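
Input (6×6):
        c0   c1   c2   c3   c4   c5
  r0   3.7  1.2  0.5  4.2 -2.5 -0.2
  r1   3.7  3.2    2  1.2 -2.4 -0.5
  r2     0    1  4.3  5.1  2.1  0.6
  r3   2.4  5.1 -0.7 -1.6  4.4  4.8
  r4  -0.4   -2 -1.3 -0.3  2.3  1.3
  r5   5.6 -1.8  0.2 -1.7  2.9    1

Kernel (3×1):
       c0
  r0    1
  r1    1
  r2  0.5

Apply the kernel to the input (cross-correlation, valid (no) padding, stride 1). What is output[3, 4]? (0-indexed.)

8.15

The receptive field on the input at this output position is [4.4 / 2.3 / 2.9]. Elementwise product with the kernel and sum: 4.4·1 + 2.3·1 + 2.9·0.5.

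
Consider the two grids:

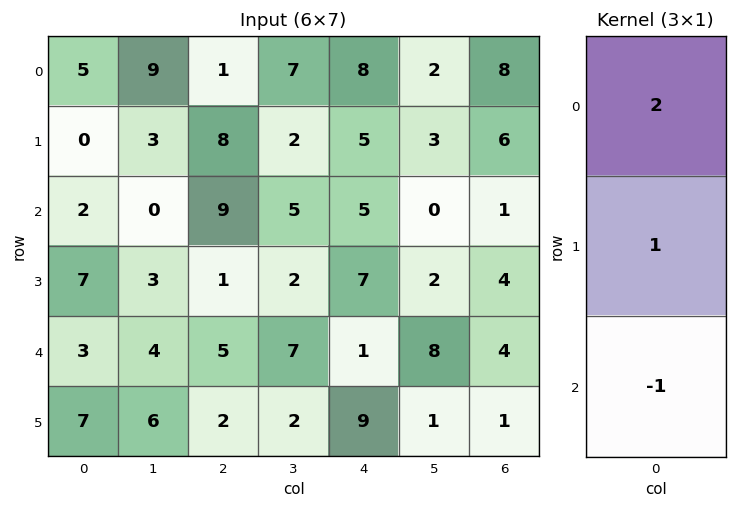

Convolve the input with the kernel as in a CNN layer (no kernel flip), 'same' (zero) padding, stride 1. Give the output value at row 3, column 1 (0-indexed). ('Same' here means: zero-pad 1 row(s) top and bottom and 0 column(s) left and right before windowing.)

The receptive field on the zero-padded input at this output position is [0 / 3 / 4]. Elementwise product with the kernel and sum: 0·2 + 3·1 + 4·-1.

-1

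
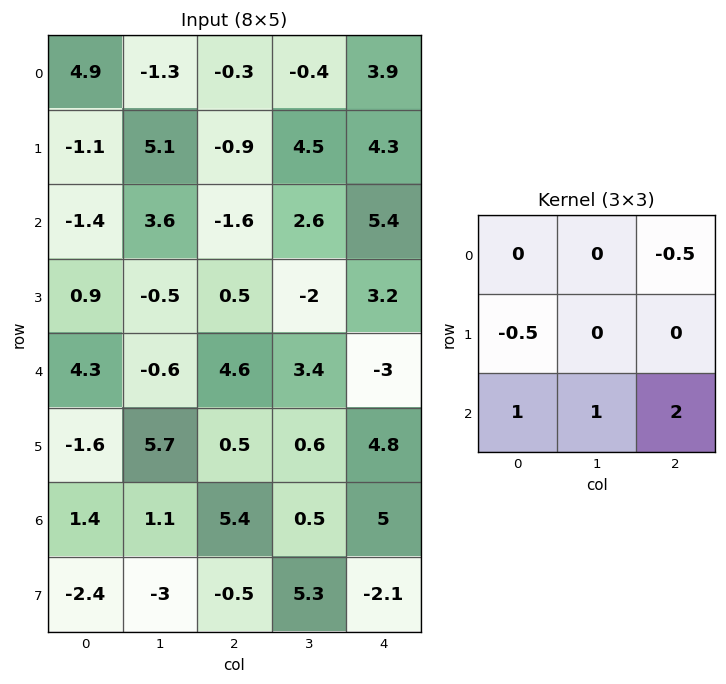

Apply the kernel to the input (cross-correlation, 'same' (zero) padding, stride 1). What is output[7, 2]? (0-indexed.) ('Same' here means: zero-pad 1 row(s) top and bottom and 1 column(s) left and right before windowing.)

The receptive field on the zero-padded input at this output position is [1.1 5.4 0.5 / -3 -0.5 5.3 / 0 0 0]. Elementwise product with the kernel and sum: 0.5·-0.5 + -3·-0.5 + 0·1 + 0·1 + 0·2.

1.25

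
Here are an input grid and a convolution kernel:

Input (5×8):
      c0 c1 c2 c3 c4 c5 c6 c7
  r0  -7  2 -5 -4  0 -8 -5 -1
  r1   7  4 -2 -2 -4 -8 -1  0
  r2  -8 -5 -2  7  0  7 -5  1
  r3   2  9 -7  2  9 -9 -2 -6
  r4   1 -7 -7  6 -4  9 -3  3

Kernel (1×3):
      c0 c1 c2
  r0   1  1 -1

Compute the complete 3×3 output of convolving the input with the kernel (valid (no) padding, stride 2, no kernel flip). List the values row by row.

Output[0,0]: The receptive field on the input at this output position is [-7 2 -5]. Elementwise product with the kernel and sum: -7·1 + 2·1 + -5·-1.

0 -9 -3
-11 5 12
1 3 8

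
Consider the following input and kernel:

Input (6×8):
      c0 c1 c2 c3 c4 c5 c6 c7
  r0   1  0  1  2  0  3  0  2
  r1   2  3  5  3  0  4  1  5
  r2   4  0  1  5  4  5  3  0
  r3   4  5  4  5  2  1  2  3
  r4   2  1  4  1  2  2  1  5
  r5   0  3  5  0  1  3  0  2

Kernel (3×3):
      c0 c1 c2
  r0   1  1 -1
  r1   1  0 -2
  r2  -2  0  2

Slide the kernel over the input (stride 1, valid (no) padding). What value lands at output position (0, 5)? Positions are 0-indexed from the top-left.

-15

The receptive field on the input at this output position is [3 0 2 / 4 1 5 / 5 3 0]. Elementwise product with the kernel and sum: 3·1 + 0·1 + 2·-1 + 4·1 + 5·-2 + 5·-2 + 0·2.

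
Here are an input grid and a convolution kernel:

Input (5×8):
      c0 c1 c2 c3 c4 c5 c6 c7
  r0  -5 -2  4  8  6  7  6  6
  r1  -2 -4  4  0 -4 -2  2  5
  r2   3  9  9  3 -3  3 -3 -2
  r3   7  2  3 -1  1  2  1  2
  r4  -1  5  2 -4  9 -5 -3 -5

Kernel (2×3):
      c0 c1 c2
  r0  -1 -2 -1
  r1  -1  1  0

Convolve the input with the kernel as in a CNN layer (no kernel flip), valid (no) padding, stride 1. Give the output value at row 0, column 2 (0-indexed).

-30

The receptive field on the input at this output position is [4 8 6 / 4 0 -4]. Elementwise product with the kernel and sum: 4·-1 + 8·-2 + 6·-1 + 4·-1 + 0·1.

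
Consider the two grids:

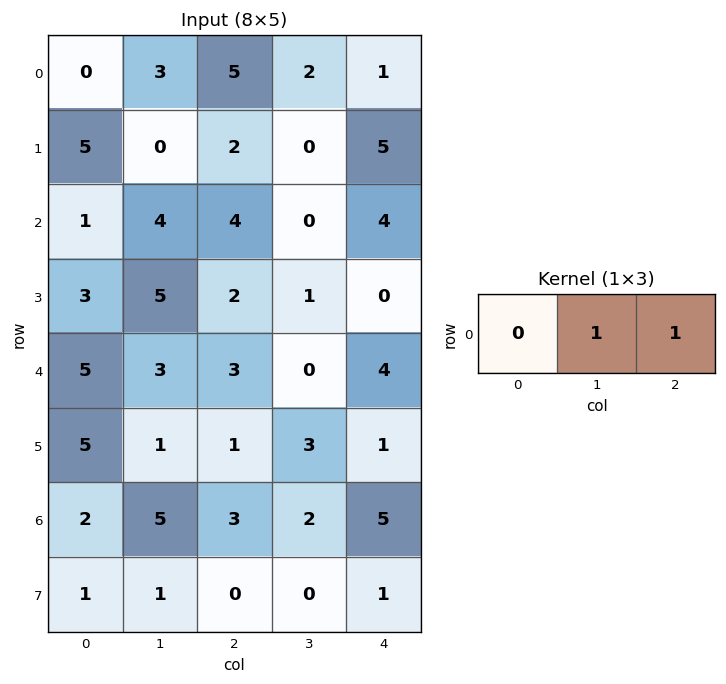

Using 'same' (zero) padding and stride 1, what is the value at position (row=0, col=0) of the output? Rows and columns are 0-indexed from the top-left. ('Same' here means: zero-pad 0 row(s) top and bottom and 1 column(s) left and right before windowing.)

The receptive field on the zero-padded input at this output position is [0 0 3]. Elementwise product with the kernel and sum: 0·1 + 3·1.

3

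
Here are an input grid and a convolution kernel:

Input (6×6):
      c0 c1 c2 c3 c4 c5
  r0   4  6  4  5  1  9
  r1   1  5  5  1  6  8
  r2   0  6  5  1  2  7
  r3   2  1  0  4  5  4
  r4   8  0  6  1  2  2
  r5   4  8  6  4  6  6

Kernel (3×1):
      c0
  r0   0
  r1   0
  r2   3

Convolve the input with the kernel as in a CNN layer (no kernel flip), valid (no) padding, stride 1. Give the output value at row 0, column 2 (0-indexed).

The receptive field on the input at this output position is [4 / 5 / 5]. Elementwise product with the kernel and sum: 5·3.

15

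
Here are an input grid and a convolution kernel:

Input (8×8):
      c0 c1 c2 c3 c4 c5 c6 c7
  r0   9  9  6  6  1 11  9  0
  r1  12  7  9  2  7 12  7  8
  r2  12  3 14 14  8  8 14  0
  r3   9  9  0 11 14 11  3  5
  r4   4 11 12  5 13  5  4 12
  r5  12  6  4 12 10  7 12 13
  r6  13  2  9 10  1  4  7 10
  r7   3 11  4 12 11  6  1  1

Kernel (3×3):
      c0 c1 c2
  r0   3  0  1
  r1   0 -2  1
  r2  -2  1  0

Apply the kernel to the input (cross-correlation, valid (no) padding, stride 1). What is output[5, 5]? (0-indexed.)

The receptive field on the input at this output position is [7 12 13 / 4 7 10 / 6 1 1]. Elementwise product with the kernel and sum: 7·3 + 13·1 + 7·-2 + 10·1 + 6·-2 + 1·1.

19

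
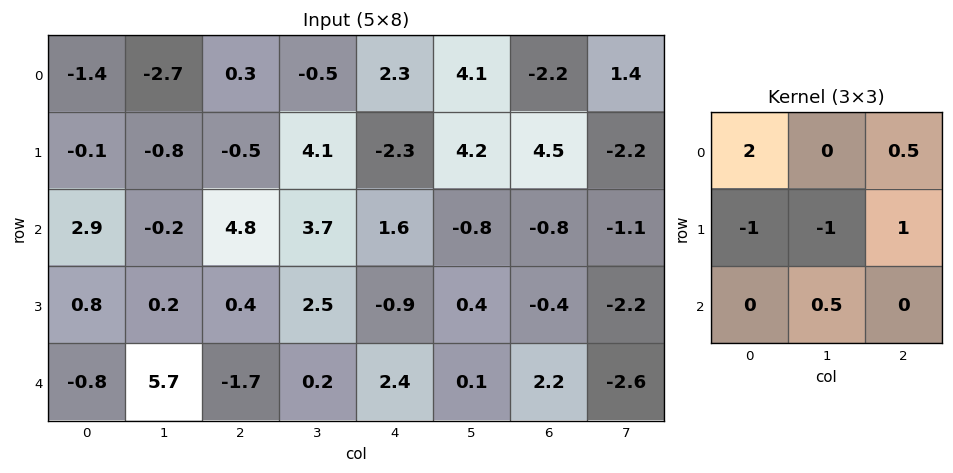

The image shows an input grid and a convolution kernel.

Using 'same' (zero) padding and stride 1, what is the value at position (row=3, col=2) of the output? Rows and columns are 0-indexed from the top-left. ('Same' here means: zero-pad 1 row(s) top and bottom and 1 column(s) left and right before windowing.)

2.5

The receptive field on the zero-padded input at this output position is [-0.2 4.8 3.7 / 0.2 0.4 2.5 / 5.7 -1.7 0.2]. Elementwise product with the kernel and sum: -0.2·2 + 3.7·0.5 + 0.2·-1 + 0.4·-1 + 2.5·1 + -1.7·0.5.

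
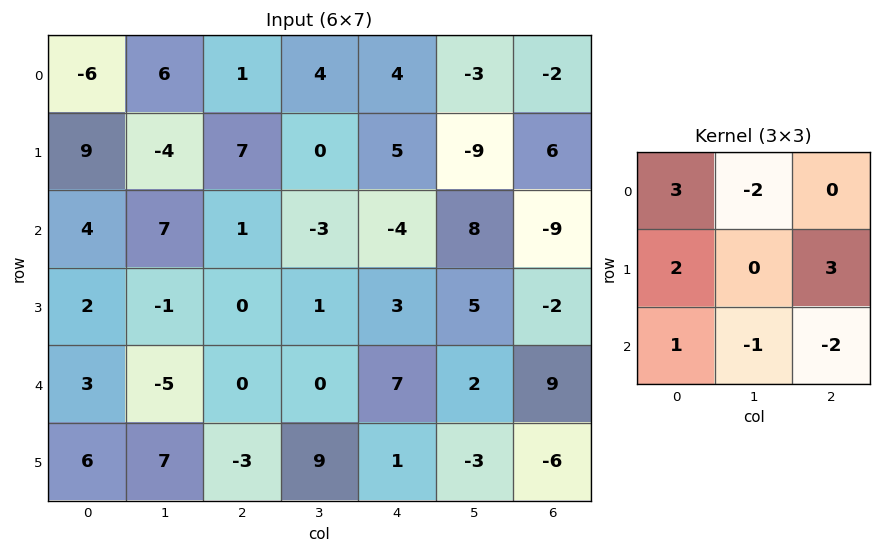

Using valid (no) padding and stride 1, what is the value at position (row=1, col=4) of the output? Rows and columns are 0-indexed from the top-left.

0

The receptive field on the input at this output position is [5 -9 6 / -4 8 -9 / 3 5 -2]. Elementwise product with the kernel and sum: 5·3 + -9·-2 + -4·2 + -9·3 + 3·1 + 5·-1 + -2·-2.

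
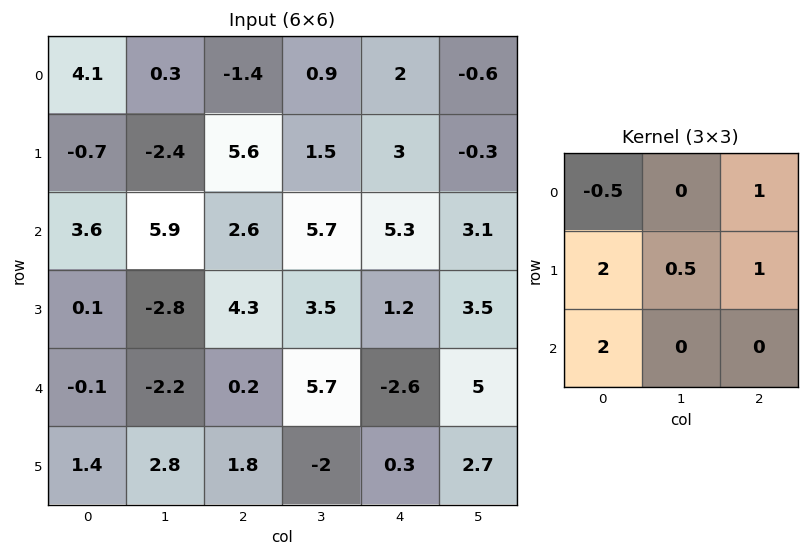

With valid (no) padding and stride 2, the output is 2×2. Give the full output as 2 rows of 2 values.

6.75 22.85
3.7 15.95

Output[0,0]: The receptive field on the input at this output position is [4.1 0.3 -1.4 / -0.7 -2.4 5.6 / 3.6 5.9 2.6]. Elementwise product with the kernel and sum: 4.1·-0.5 + -1.4·1 + -0.7·2 + -2.4·0.5 + 5.6·1 + 3.6·2.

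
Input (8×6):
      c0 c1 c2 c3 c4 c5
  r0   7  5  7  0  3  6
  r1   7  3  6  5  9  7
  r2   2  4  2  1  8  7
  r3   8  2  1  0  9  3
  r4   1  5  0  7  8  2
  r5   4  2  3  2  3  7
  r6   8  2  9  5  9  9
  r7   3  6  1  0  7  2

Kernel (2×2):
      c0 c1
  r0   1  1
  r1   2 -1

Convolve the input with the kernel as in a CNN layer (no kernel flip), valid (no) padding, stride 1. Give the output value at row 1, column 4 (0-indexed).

The receptive field on the input at this output position is [9 7 / 8 7]. Elementwise product with the kernel and sum: 9·1 + 7·1 + 8·2 + 7·-1.

25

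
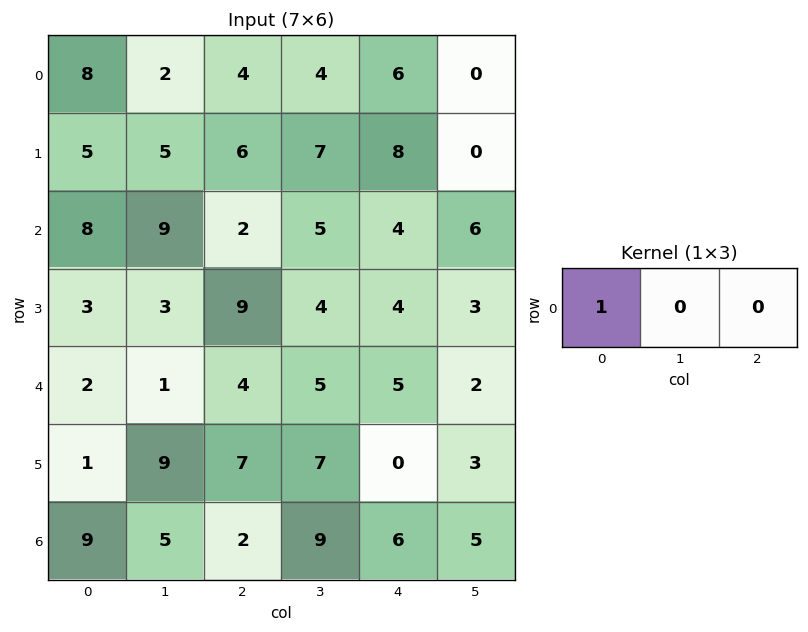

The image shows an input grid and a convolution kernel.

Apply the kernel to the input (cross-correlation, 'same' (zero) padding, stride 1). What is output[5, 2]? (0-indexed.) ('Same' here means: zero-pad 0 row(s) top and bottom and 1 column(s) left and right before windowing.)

9

The receptive field on the zero-padded input at this output position is [9 7 7]. Elementwise product with the kernel and sum: 9·1.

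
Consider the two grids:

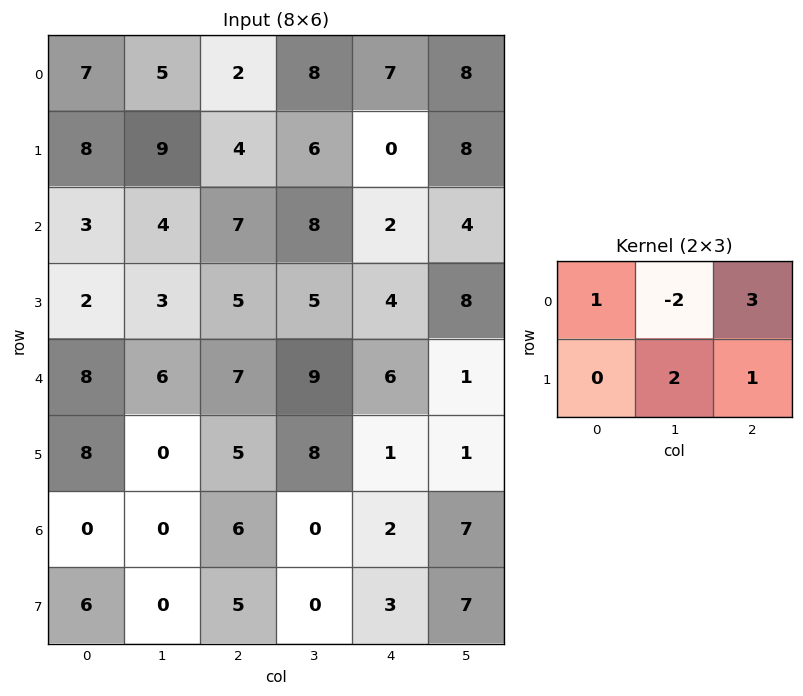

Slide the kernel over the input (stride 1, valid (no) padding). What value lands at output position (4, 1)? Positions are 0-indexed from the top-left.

The receptive field on the input at this output position is [6 7 9 / 0 5 8]. Elementwise product with the kernel and sum: 6·1 + 7·-2 + 9·3 + 5·2 + 8·1.

37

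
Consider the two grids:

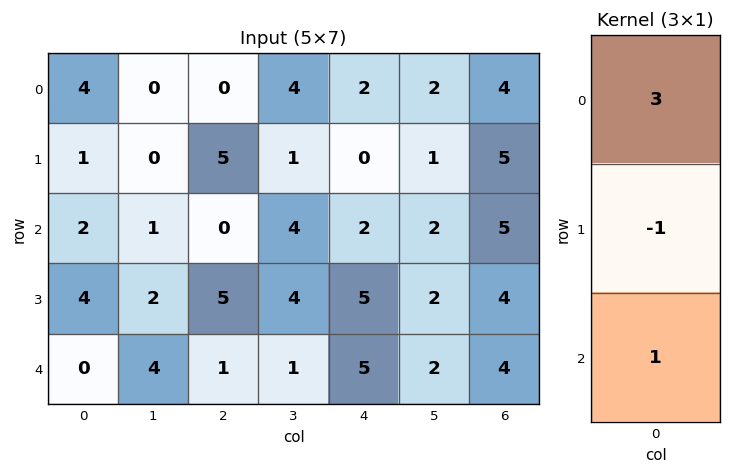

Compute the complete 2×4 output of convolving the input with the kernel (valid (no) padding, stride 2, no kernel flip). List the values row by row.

Output[0,0]: The receptive field on the input at this output position is [4 / 1 / 2]. Elementwise product with the kernel and sum: 4·3 + 1·-1 + 2·1.
Output[0,1]: The receptive field on the input at this output position is [0 / 5 / 0]. Elementwise product with the kernel and sum: 0·3 + 5·-1 + 0·1.

13 -5 8 12
2 -4 6 15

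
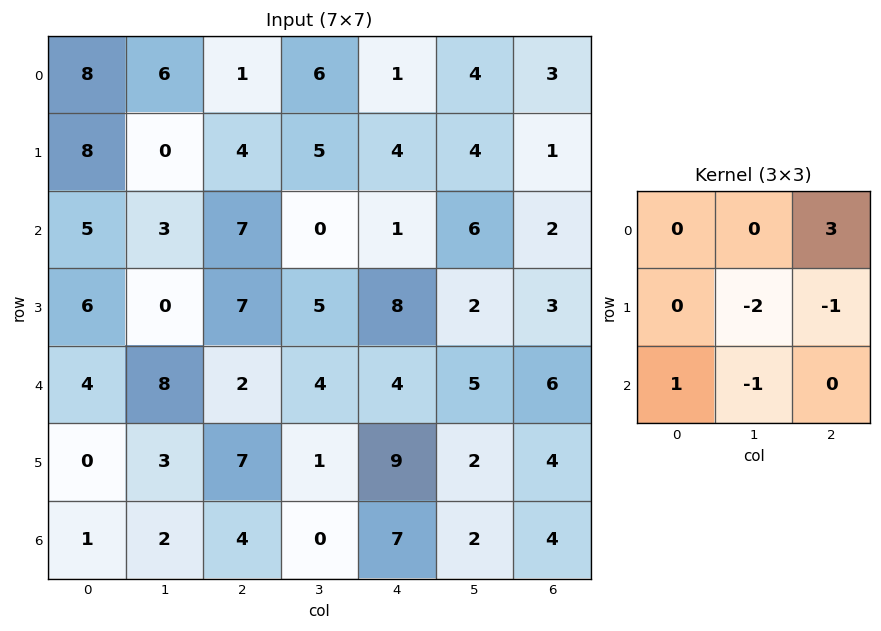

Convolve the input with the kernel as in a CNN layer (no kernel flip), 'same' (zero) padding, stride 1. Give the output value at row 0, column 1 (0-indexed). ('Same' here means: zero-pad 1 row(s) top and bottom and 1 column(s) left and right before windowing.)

-5

The receptive field on the zero-padded input at this output position is [0 0 0 / 8 6 1 / 8 0 4]. Elementwise product with the kernel and sum: 0·3 + 6·-2 + 1·-1 + 8·1 + 0·-1.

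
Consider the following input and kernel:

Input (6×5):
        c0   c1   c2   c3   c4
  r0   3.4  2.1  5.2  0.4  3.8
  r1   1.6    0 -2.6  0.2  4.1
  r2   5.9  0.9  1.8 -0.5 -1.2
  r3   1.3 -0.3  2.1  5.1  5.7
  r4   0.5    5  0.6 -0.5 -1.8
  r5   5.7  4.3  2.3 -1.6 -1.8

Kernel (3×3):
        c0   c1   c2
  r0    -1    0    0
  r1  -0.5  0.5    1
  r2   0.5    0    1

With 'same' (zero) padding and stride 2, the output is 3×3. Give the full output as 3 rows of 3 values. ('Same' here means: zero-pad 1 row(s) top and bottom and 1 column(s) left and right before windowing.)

3.8 2.15 1.8
3.55 4.9 2
9.55 -1.85 -6.55

Output[0,0]: The receptive field on the zero-padded input at this output position is [0 0 0 / 0 3.4 2.1 / 0 1.6 0]. Elementwise product with the kernel and sum: 0·-1 + 0·-0.5 + 3.4·0.5 + 2.1·1 + 0·0.5 + 0·1.
Output[0,1]: The receptive field on the zero-padded input at this output position is [0 0 0 / 2.1 5.2 0.4 / 0 -2.6 0.2]. Elementwise product with the kernel and sum: 0·-1 + 2.1·-0.5 + 5.2·0.5 + 0.4·1 + 0·0.5 + 0.2·1.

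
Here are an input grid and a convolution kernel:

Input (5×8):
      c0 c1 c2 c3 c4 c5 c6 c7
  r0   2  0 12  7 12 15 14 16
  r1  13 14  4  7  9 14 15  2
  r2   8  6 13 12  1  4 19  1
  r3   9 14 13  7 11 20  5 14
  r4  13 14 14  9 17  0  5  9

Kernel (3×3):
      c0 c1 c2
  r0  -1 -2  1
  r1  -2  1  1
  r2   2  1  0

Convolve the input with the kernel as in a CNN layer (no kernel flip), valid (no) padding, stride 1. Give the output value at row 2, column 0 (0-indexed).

The receptive field on the input at this output position is [8 6 13 / 9 14 13 / 13 14 14]. Elementwise product with the kernel and sum: 8·-1 + 6·-2 + 13·1 + 9·-2 + 14·1 + 13·1 + 13·2 + 14·1.

42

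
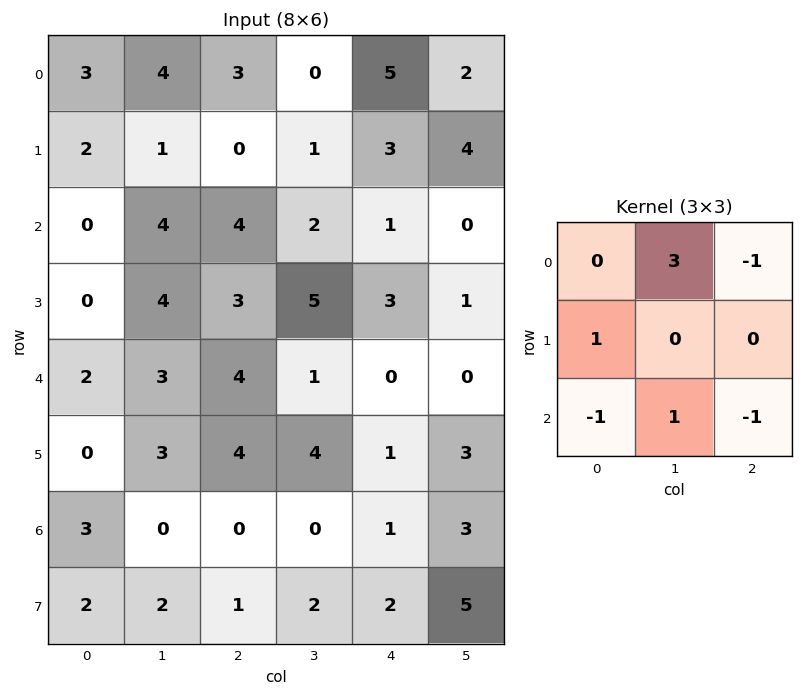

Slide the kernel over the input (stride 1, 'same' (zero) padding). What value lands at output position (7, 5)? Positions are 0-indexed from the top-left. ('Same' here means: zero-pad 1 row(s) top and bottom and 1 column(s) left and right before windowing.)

11

The receptive field on the zero-padded input at this output position is [1 3 0 / 2 5 0 / 0 0 0]. Elementwise product with the kernel and sum: 3·3 + 0·-1 + 2·1 + 0·-1 + 0·1 + 0·-1.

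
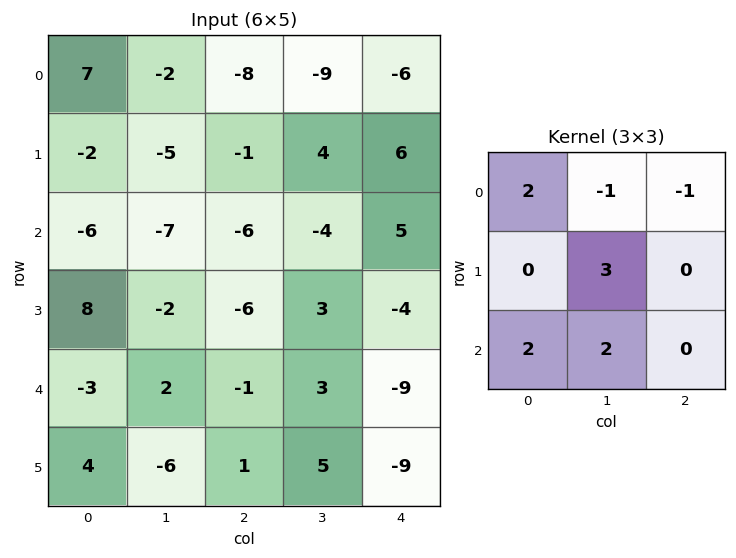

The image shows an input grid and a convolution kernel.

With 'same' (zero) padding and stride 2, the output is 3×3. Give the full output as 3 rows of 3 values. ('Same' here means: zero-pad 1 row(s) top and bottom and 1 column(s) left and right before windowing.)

Output[0,0]: The receptive field on the zero-padded input at this output position is [0 0 0 / 0 7 -2 / 0 -2 -5]. Elementwise product with the kernel and sum: 0·2 + 0·-1 + 0·-1 + 7·3 + 0·2 + -2·2.
Output[0,1]: The receptive field on the zero-padded input at this output position is [0 0 0 / -2 -8 -9 / -5 -1 4]. Elementwise product with the kernel and sum: 0·2 + 0·-1 + 0·-1 + -8·3 + -5·2 + -1·2.

17 -36 2
5 -47 15
-7 -14 -25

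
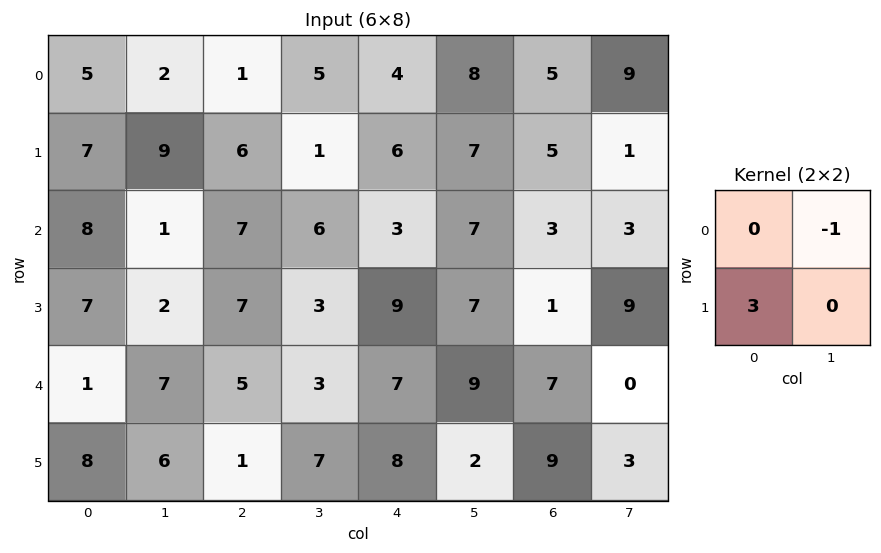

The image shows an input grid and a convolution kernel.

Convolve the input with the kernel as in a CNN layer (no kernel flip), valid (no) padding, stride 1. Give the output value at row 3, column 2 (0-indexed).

12

The receptive field on the input at this output position is [7 3 / 5 3]. Elementwise product with the kernel and sum: 3·-1 + 5·3.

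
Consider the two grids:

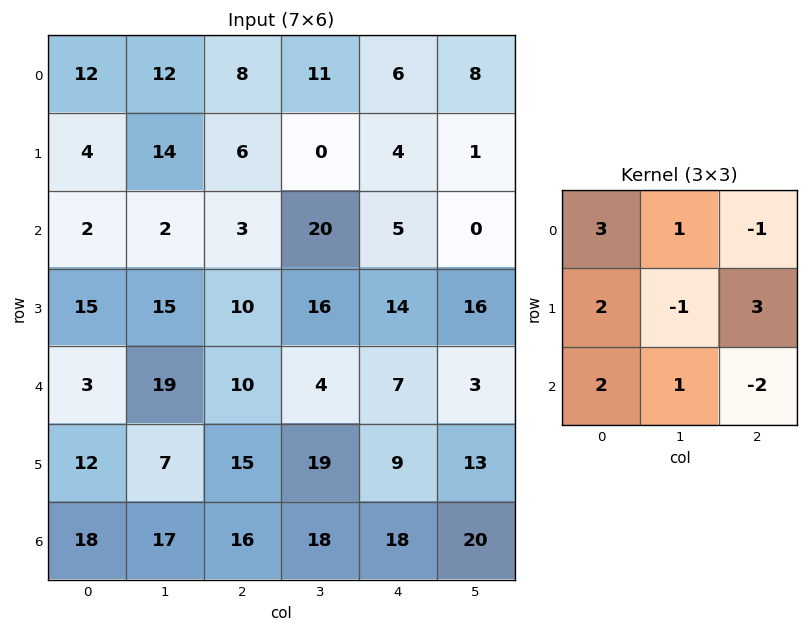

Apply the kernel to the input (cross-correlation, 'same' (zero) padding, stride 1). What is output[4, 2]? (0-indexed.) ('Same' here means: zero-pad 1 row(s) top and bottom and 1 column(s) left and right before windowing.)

70

The receptive field on the zero-padded input at this output position is [15 10 16 / 19 10 4 / 7 15 19]. Elementwise product with the kernel and sum: 15·3 + 10·1 + 16·-1 + 19·2 + 10·-1 + 4·3 + 7·2 + 15·1 + 19·-2.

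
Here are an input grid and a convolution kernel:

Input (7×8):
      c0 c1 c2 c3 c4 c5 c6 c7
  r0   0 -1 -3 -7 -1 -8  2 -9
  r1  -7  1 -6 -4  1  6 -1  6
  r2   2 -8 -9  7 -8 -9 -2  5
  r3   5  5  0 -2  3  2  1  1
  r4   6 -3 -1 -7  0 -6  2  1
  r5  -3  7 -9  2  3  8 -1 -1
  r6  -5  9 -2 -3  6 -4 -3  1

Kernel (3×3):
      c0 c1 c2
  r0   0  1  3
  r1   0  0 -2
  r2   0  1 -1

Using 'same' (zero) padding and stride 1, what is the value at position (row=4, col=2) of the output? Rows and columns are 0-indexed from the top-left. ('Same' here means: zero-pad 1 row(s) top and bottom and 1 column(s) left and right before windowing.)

-3

The receptive field on the zero-padded input at this output position is [5 0 -2 / -3 -1 -7 / 7 -9 2]. Elementwise product with the kernel and sum: 0·1 + -2·3 + -7·-2 + -9·1 + 2·-1.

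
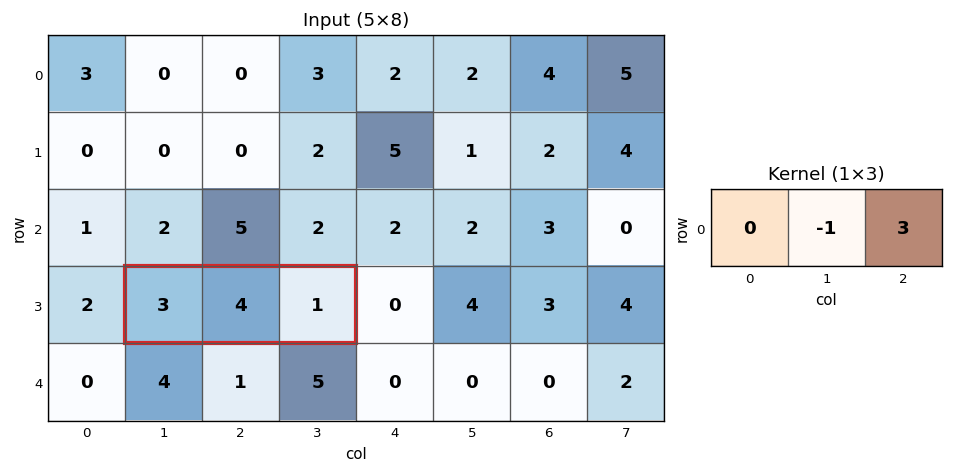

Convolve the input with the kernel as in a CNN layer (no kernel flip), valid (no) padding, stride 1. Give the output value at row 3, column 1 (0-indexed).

The receptive field on the input at this output position is [3 4 1]. Elementwise product with the kernel and sum: 4·-1 + 1·3.

-1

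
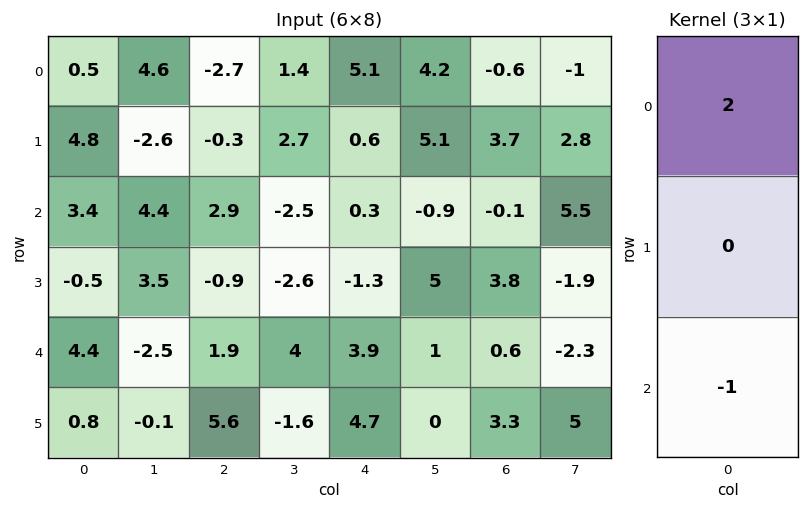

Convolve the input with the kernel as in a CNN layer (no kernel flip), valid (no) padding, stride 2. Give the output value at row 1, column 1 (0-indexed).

The receptive field on the input at this output position is [2.9 / -0.9 / 1.9]. Elementwise product with the kernel and sum: 2.9·2 + 1.9·-1.

3.9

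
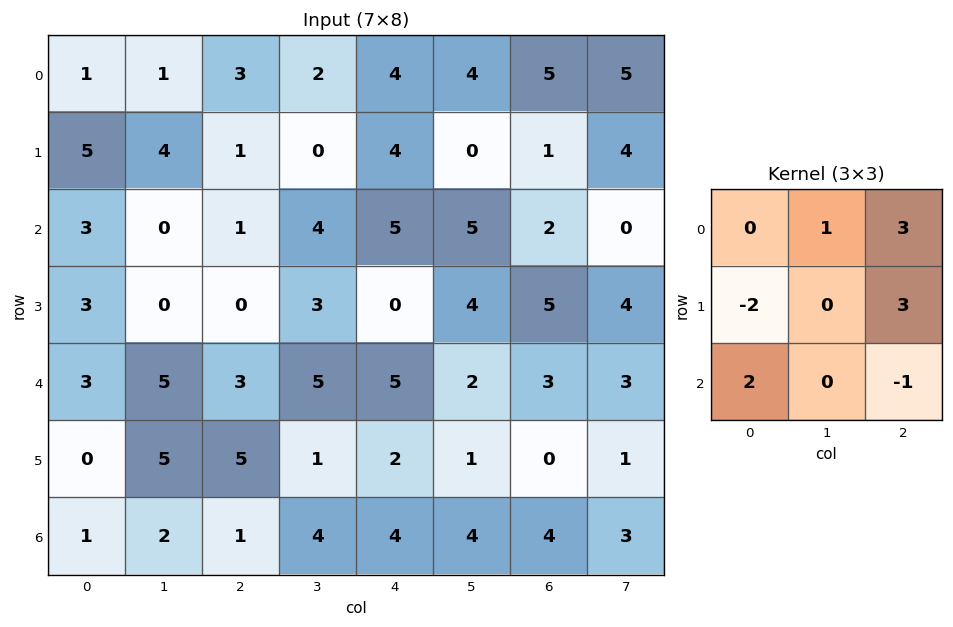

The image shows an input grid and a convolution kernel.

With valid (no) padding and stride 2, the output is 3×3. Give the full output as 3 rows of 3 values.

8 21 22
0 20 33
30 14 11

Output[0,0]: The receptive field on the input at this output position is [1 1 3 / 5 4 1 / 3 0 1]. Elementwise product with the kernel and sum: 1·1 + 3·3 + 5·-2 + 1·3 + 3·2 + 1·-1.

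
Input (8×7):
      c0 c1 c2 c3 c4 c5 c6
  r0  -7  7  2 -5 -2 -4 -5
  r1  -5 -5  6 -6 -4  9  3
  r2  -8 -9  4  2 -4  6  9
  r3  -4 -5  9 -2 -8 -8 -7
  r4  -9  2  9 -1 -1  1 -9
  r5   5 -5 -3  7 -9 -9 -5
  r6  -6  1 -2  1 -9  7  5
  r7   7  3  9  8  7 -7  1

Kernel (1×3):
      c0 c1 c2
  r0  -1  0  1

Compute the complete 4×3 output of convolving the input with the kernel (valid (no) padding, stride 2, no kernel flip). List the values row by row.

Output[0,0]: The receptive field on the input at this output position is [-7 7 2]. Elementwise product with the kernel and sum: -7·-1 + 2·1.
Output[0,1]: The receptive field on the input at this output position is [2 -5 -2]. Elementwise product with the kernel and sum: 2·-1 + -2·1.

9 -4 -3
12 -8 13
18 -10 -8
4 -7 14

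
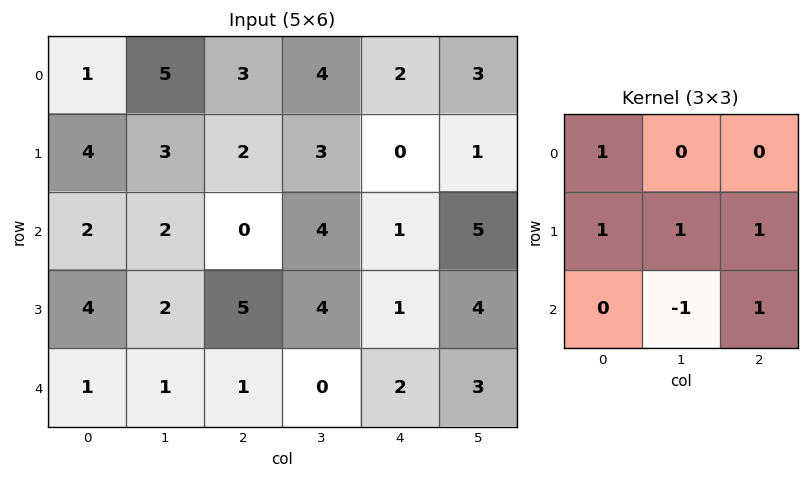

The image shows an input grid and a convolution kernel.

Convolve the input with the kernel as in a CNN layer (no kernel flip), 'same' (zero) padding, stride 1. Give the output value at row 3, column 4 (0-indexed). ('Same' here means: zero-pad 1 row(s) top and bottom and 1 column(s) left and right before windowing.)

The receptive field on the zero-padded input at this output position is [4 1 5 / 4 1 4 / 0 2 3]. Elementwise product with the kernel and sum: 4·1 + 4·1 + 1·1 + 4·1 + 2·-1 + 3·1.

14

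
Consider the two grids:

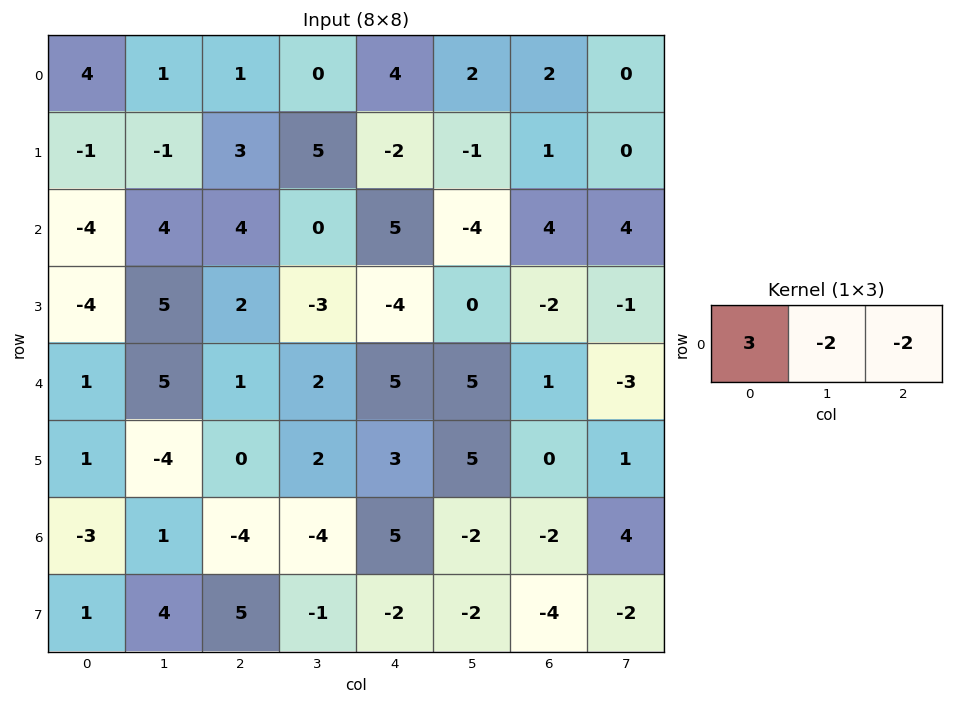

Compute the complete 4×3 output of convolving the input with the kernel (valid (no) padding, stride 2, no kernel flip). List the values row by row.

8 -5 4
-28 2 15
-9 -11 3
-3 -14 23

Output[0,0]: The receptive field on the input at this output position is [4 1 1]. Elementwise product with the kernel and sum: 4·3 + 1·-2 + 1·-2.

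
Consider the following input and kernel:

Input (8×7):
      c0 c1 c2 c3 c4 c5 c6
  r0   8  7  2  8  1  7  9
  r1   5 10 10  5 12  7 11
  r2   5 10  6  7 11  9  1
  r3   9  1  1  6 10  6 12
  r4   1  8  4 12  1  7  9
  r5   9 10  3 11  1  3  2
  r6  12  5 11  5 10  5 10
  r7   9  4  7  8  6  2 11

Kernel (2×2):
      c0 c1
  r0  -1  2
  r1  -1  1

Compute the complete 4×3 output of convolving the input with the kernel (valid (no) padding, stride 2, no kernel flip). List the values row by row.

Output[0,0]: The receptive field on the input at this output position is [8 7 / 5 10]. Elementwise product with the kernel and sum: 8·-1 + 7·2 + 5·-1 + 10·1.

11 9 8
7 13 3
16 28 15
-7 0 -4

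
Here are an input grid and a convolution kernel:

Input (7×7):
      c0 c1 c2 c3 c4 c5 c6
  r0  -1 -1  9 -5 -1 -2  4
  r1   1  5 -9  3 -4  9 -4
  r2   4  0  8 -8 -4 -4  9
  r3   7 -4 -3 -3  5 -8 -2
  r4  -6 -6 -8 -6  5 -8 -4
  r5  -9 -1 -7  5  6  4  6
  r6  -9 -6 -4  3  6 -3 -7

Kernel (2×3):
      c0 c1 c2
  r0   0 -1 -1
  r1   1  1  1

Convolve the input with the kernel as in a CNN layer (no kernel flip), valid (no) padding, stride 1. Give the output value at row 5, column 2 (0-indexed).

-6

The receptive field on the input at this output position is [-7 5 6 / -4 3 6]. Elementwise product with the kernel and sum: 5·-1 + 6·-1 + -4·1 + 3·1 + 6·1.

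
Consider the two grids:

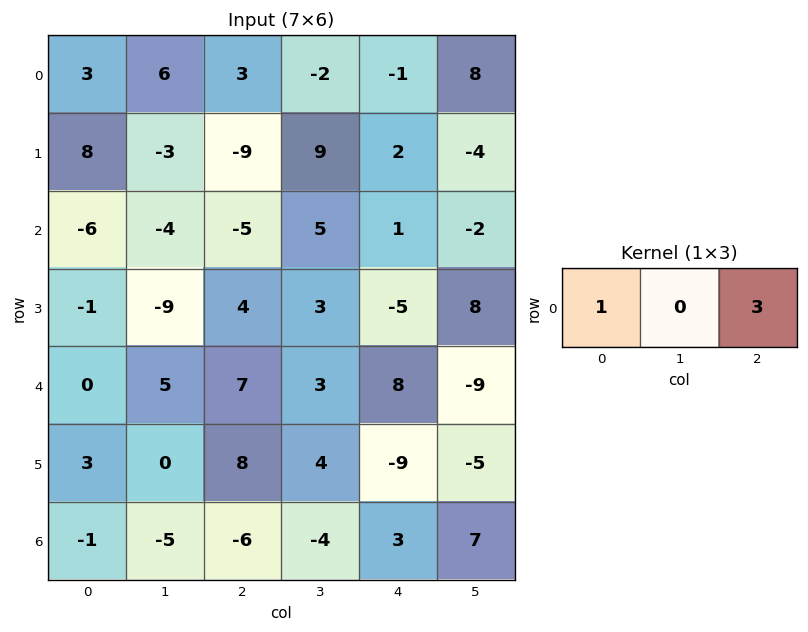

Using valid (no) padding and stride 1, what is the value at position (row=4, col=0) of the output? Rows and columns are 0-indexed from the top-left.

21

The receptive field on the input at this output position is [0 5 7]. Elementwise product with the kernel and sum: 0·1 + 7·3.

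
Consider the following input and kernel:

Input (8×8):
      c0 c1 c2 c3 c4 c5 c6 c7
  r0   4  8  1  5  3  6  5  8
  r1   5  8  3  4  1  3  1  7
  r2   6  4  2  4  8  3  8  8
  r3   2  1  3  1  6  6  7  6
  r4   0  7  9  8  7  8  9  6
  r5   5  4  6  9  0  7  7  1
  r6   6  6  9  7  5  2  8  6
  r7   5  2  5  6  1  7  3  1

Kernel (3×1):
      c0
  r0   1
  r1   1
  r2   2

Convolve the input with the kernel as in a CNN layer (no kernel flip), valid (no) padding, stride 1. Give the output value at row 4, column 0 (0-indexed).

The receptive field on the input at this output position is [0 / 5 / 6]. Elementwise product with the kernel and sum: 0·1 + 5·1 + 6·2.

17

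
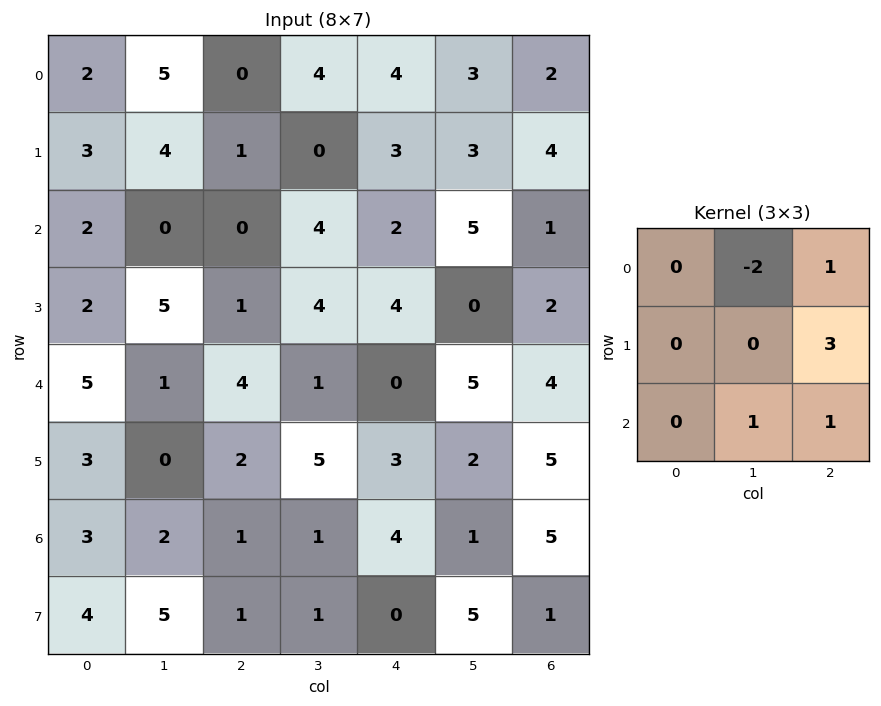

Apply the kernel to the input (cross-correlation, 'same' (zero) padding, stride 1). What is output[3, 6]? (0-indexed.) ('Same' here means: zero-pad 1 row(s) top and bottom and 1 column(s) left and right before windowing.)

The receptive field on the zero-padded input at this output position is [5 1 0 / 0 2 0 / 5 4 0]. Elementwise product with the kernel and sum: 1·-2 + 0·1 + 0·3 + 4·1 + 0·1.

2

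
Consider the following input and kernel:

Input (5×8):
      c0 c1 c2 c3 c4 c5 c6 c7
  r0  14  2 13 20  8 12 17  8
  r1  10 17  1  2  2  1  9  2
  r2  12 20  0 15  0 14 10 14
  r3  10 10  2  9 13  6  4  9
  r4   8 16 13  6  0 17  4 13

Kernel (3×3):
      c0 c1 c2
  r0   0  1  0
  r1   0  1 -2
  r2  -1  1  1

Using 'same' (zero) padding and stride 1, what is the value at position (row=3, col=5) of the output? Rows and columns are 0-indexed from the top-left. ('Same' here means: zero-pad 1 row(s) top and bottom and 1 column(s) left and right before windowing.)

33

The receptive field on the zero-padded input at this output position is [0 14 10 / 13 6 4 / 0 17 4]. Elementwise product with the kernel and sum: 14·1 + 6·1 + 4·-2 + 0·-1 + 17·1 + 4·1.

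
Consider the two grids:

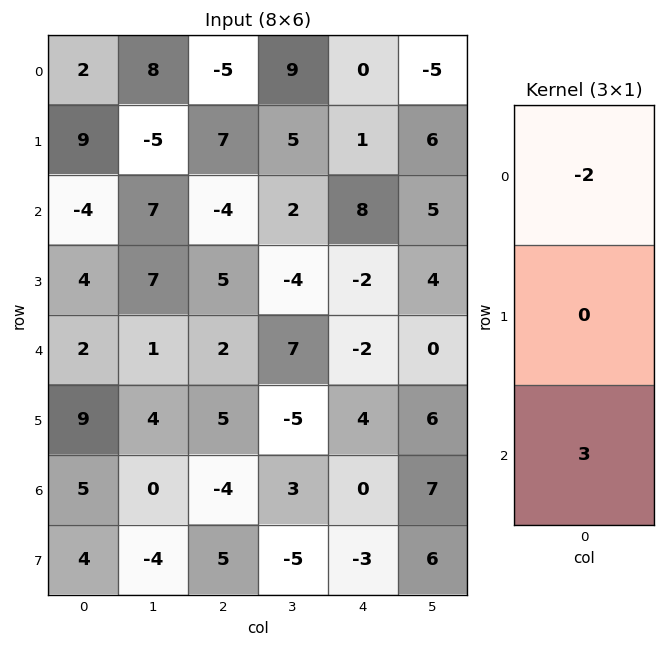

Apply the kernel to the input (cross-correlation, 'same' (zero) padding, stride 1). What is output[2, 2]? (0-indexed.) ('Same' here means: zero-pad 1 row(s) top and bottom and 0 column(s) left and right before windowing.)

1

The receptive field on the zero-padded input at this output position is [7 / -4 / 5]. Elementwise product with the kernel and sum: 7·-2 + 5·3.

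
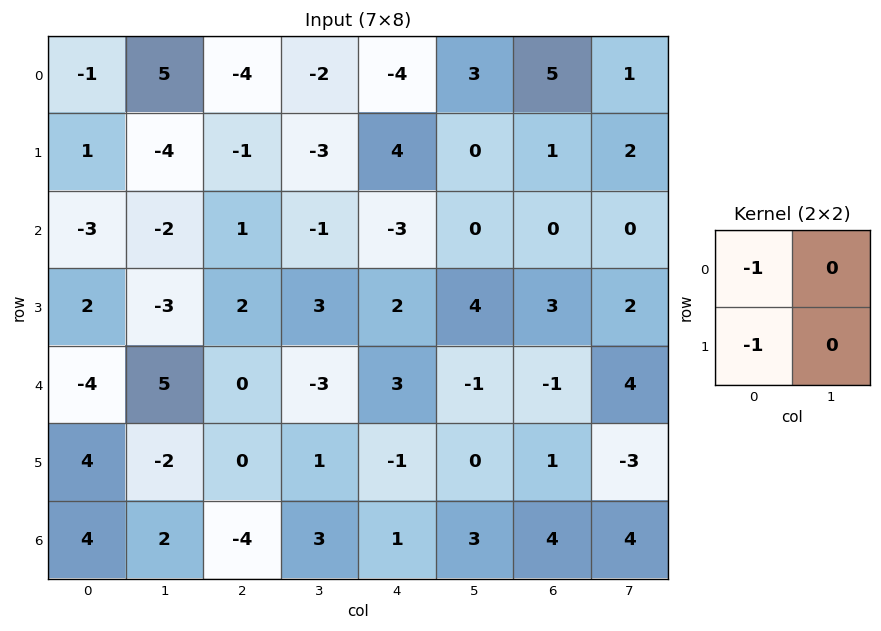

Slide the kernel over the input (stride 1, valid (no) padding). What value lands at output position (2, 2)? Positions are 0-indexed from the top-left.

-3

The receptive field on the input at this output position is [1 -1 / 2 3]. Elementwise product with the kernel and sum: 1·-1 + 2·-1.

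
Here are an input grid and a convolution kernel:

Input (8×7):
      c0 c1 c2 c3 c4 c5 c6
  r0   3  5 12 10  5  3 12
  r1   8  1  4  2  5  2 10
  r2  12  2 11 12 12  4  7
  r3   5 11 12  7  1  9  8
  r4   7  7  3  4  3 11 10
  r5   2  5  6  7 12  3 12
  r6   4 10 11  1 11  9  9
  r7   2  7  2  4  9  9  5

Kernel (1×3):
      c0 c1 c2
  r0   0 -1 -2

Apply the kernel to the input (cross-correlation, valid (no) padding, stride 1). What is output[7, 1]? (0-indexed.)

-10

The receptive field on the input at this output position is [7 2 4]. Elementwise product with the kernel and sum: 2·-1 + 4·-2.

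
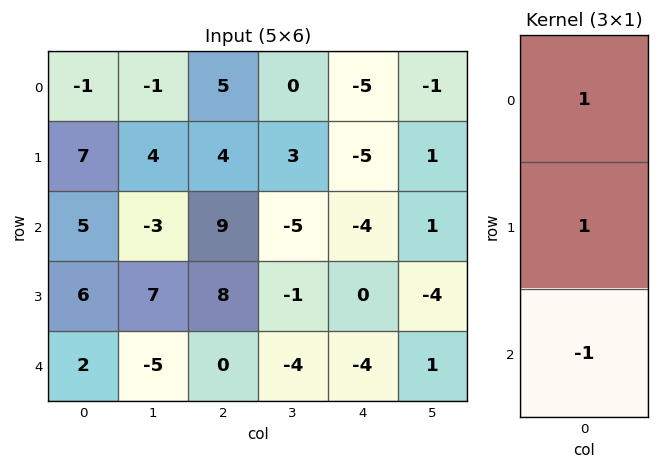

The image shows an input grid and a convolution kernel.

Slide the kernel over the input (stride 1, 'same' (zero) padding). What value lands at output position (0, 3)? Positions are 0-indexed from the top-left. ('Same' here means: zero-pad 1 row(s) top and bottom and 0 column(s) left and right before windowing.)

The receptive field on the zero-padded input at this output position is [0 / 0 / 3]. Elementwise product with the kernel and sum: 0·1 + 0·1 + 3·-1.

-3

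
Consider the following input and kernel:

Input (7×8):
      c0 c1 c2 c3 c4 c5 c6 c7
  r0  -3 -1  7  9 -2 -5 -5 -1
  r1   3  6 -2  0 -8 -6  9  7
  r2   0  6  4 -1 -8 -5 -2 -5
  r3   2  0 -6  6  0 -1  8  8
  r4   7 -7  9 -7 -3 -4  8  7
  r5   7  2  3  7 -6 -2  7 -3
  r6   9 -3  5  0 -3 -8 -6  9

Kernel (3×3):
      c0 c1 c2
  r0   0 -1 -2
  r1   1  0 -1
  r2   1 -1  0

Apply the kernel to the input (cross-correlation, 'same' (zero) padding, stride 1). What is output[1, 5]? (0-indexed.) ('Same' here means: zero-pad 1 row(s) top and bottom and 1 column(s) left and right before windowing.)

-5

The receptive field on the zero-padded input at this output position is [-2 -5 -5 / -8 -6 9 / -8 -5 -2]. Elementwise product with the kernel and sum: -5·-1 + -5·-2 + -8·1 + 9·-1 + -8·1 + -5·-1.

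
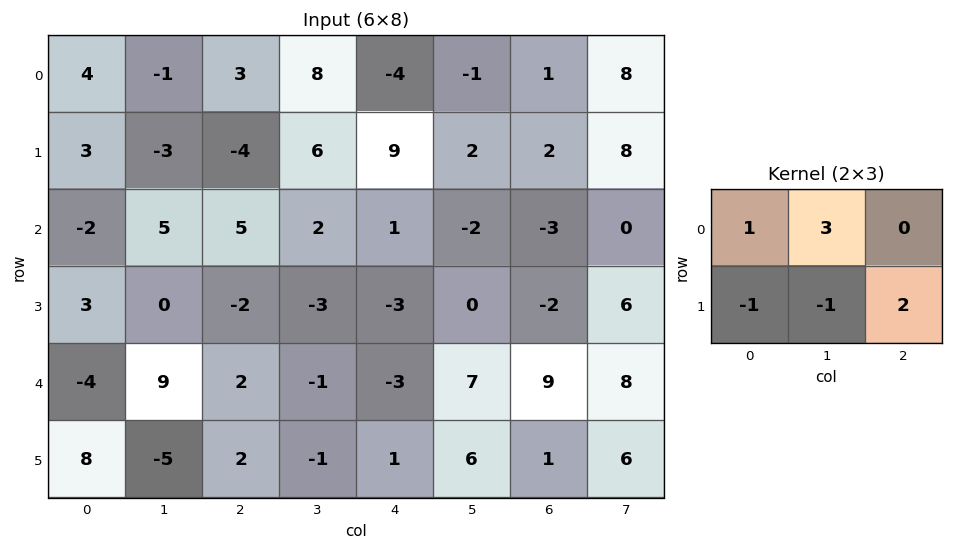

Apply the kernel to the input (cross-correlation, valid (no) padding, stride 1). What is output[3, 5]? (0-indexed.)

-6

The receptive field on the input at this output position is [0 -2 6 / 7 9 8]. Elementwise product with the kernel and sum: 0·1 + -2·3 + 7·-1 + 9·-1 + 8·2.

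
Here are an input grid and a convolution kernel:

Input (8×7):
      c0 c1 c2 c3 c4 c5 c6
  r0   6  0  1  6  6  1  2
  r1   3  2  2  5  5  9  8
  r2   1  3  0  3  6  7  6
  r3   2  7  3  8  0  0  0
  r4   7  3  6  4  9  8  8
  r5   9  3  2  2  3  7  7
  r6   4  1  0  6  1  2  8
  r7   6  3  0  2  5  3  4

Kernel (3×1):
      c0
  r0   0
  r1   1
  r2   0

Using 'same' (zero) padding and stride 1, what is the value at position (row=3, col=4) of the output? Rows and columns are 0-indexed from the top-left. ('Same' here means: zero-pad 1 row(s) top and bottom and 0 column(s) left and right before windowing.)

The receptive field on the zero-padded input at this output position is [6 / 0 / 9]. Elementwise product with the kernel and sum: 0·1.

0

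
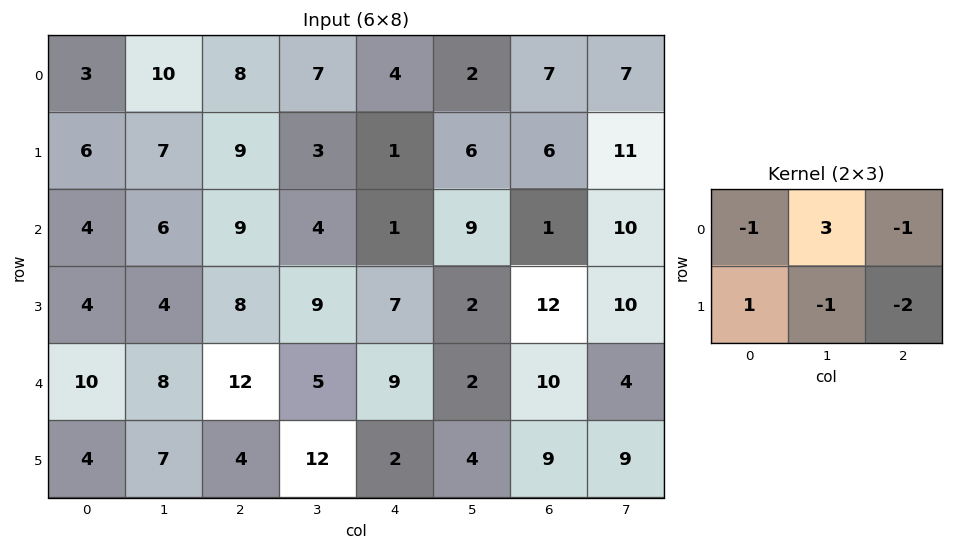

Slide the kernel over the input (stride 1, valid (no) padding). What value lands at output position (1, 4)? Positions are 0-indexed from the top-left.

1

The receptive field on the input at this output position is [1 6 6 / 1 9 1]. Elementwise product with the kernel and sum: 1·-1 + 6·3 + 6·-1 + 1·1 + 9·-1 + 1·-2.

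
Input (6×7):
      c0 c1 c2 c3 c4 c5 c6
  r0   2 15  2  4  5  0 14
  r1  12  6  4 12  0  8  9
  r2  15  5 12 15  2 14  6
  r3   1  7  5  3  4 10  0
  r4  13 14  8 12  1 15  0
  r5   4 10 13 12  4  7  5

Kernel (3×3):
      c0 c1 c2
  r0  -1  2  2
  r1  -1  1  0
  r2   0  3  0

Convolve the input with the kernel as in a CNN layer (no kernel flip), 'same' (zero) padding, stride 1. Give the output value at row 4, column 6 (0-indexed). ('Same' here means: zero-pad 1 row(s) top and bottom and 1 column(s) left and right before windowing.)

-10

The receptive field on the zero-padded input at this output position is [10 0 0 / 15 0 0 / 7 5 0]. Elementwise product with the kernel and sum: 10·-1 + 0·2 + 0·2 + 15·-1 + 0·1 + 5·3.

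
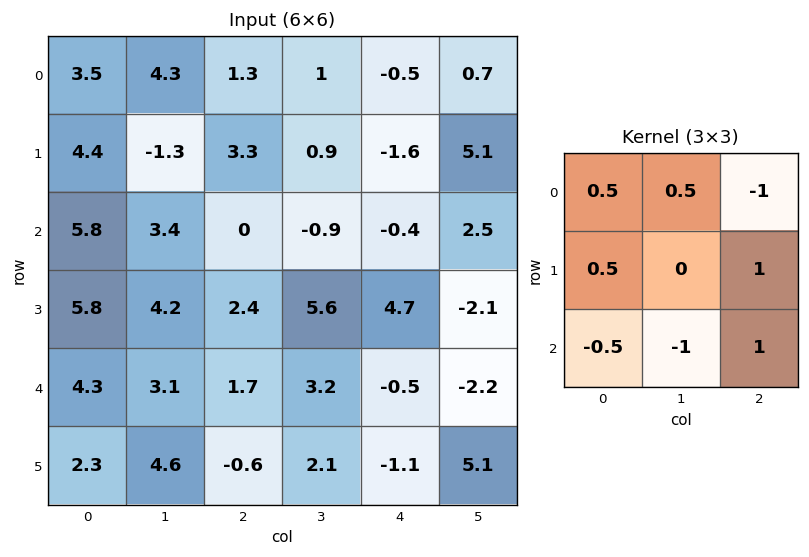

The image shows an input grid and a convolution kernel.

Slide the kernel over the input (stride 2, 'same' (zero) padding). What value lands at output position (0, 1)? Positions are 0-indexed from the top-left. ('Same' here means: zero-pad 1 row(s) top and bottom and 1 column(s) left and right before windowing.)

1.4

The receptive field on the zero-padded input at this output position is [0 0 0 / 4.3 1.3 1 / -1.3 3.3 0.9]. Elementwise product with the kernel and sum: 0·0.5 + 0·0.5 + 0·-1 + 4.3·0.5 + 1·1 + -1.3·-0.5 + 3.3·-1 + 0.9·1.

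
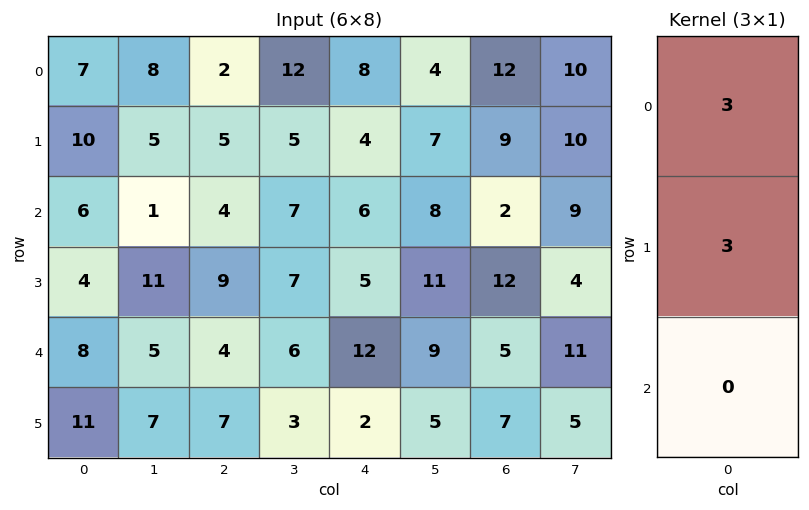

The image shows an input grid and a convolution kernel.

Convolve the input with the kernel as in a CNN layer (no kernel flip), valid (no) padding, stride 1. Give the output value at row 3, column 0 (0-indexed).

36

The receptive field on the input at this output position is [4 / 8 / 11]. Elementwise product with the kernel and sum: 4·3 + 8·3.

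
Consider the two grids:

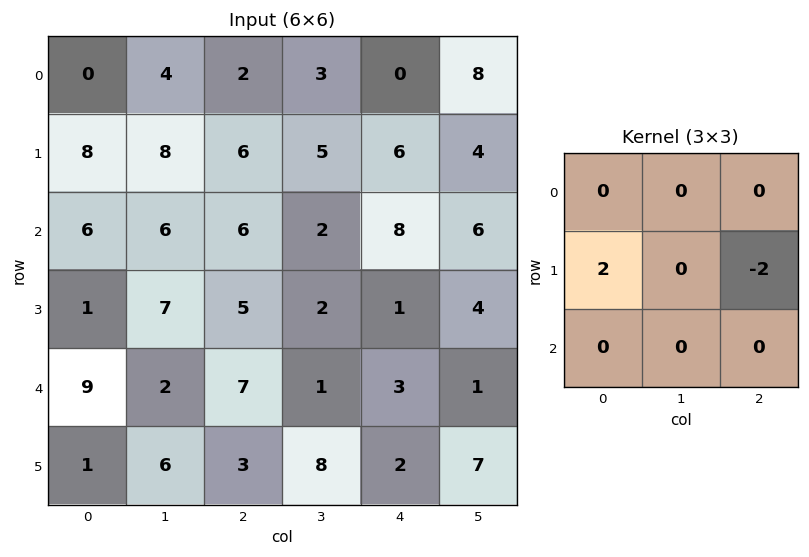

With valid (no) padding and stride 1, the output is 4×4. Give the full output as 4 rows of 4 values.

Output[0,0]: The receptive field on the input at this output position is [0 4 2 / 8 8 6 / 6 6 6]. Elementwise product with the kernel and sum: 8·2 + 6·-2.

4 6 0 2
0 8 -4 -8
-8 10 8 -4
4 2 8 0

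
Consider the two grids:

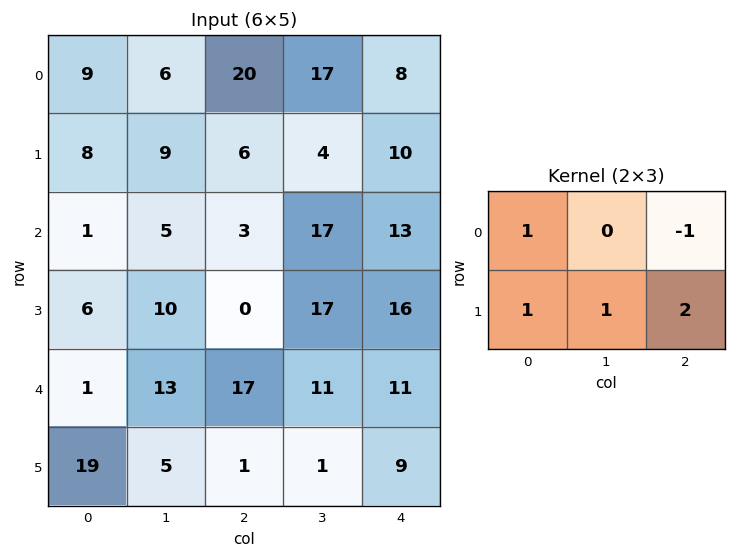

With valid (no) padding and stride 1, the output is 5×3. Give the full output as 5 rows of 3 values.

18 12 42
14 47 42
14 32 39
54 45 34
10 10 26

Output[0,0]: The receptive field on the input at this output position is [9 6 20 / 8 9 6]. Elementwise product with the kernel and sum: 9·1 + 20·-1 + 8·1 + 9·1 + 6·2.
Output[0,1]: The receptive field on the input at this output position is [6 20 17 / 9 6 4]. Elementwise product with the kernel and sum: 6·1 + 17·-1 + 9·1 + 6·1 + 4·2.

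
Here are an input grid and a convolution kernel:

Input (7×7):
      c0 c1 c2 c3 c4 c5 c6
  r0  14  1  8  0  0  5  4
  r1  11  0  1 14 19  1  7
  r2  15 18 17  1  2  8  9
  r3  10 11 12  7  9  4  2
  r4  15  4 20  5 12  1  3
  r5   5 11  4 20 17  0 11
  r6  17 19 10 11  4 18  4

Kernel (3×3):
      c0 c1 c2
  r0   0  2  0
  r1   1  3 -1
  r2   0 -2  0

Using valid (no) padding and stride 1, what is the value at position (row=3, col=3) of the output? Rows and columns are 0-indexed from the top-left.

The receptive field on the input at this output position is [7 9 4 / 5 12 1 / 20 17 0]. Elementwise product with the kernel and sum: 9·2 + 5·1 + 12·3 + 1·-1 + 17·-2.

24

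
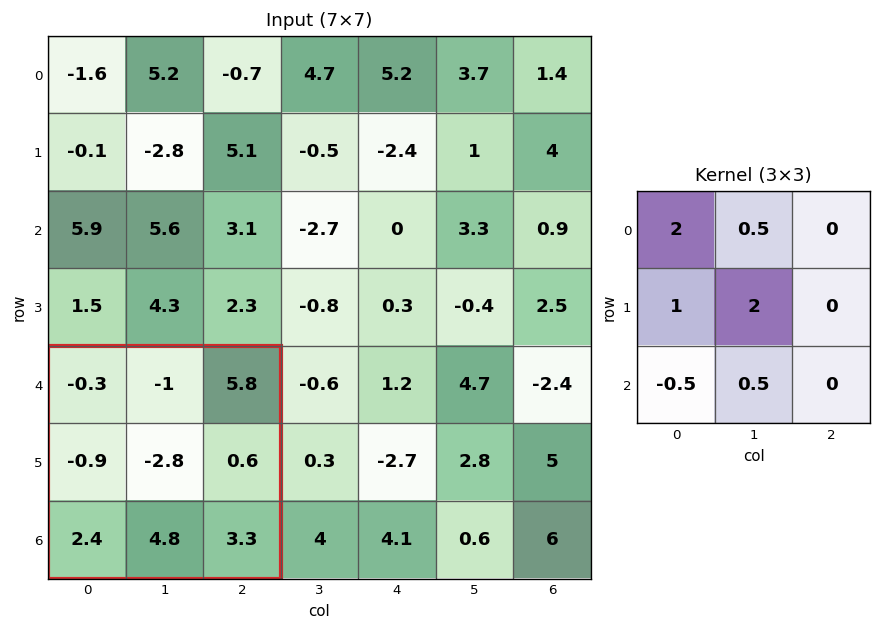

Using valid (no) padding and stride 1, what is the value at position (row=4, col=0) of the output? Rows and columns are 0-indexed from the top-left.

The receptive field on the input at this output position is [-0.3 -1 5.8 / -0.9 -2.8 0.6 / 2.4 4.8 3.3]. Elementwise product with the kernel and sum: -0.3·2 + -1·0.5 + -0.9·1 + -2.8·2 + 2.4·-0.5 + 4.8·0.5.

-6.4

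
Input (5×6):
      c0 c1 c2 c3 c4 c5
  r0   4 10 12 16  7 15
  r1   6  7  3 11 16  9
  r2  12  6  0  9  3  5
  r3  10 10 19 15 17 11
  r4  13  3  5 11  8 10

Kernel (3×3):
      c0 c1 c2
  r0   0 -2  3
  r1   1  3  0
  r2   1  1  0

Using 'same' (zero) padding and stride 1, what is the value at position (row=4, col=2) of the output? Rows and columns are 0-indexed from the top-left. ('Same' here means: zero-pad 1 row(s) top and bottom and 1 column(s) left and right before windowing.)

The receptive field on the zero-padded input at this output position is [10 19 15 / 3 5 11 / 0 0 0]. Elementwise product with the kernel and sum: 19·-2 + 15·3 + 3·1 + 5·3 + 0·1 + 0·1.

25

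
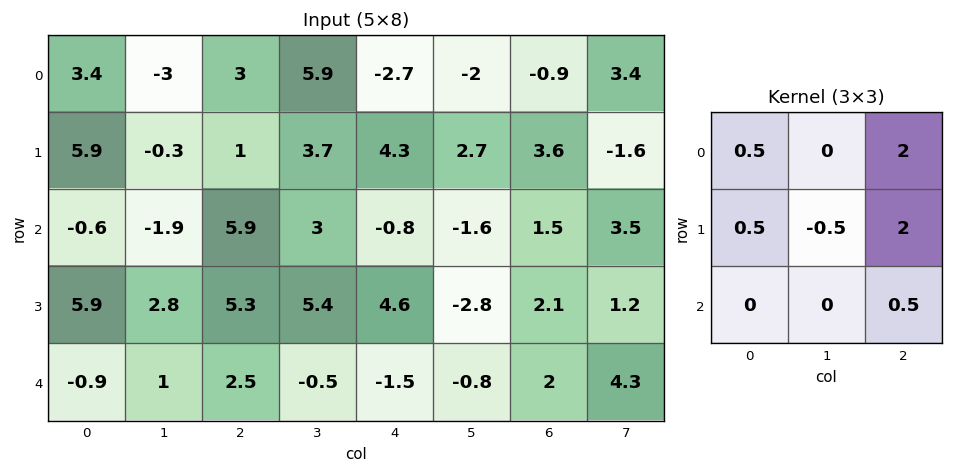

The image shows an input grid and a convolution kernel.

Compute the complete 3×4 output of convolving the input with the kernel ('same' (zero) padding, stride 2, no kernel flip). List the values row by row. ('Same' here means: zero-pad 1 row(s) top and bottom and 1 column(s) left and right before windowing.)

Output[0,0]: The receptive field on the zero-padded input at this output position is [0 0 0 / 0 3.4 -3 / 0 5.9 -0.3]. Elementwise product with the kernel and sum: 0·0.5 + 0·2 + 0·0.5 + 3.4·-0.5 + -3·2 + -0.3·0.5.

-7.85 10.65 1.65 5.45
-2.7 12.05 4.55 4.2
8.05 10.45 -4 8.2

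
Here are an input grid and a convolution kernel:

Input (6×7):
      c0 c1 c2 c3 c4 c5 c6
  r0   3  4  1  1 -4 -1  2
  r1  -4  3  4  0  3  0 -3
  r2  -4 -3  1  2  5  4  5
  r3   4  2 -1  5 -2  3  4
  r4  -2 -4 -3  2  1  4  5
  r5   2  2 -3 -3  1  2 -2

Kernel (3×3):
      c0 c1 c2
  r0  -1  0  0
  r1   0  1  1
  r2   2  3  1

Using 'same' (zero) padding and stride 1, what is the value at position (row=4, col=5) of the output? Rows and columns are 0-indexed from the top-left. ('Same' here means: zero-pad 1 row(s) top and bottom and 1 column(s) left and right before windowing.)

The receptive field on the zero-padded input at this output position is [-2 3 4 / 1 4 5 / 1 2 -2]. Elementwise product with the kernel and sum: -2·-1 + 4·1 + 5·1 + 1·2 + 2·3 + -2·1.

17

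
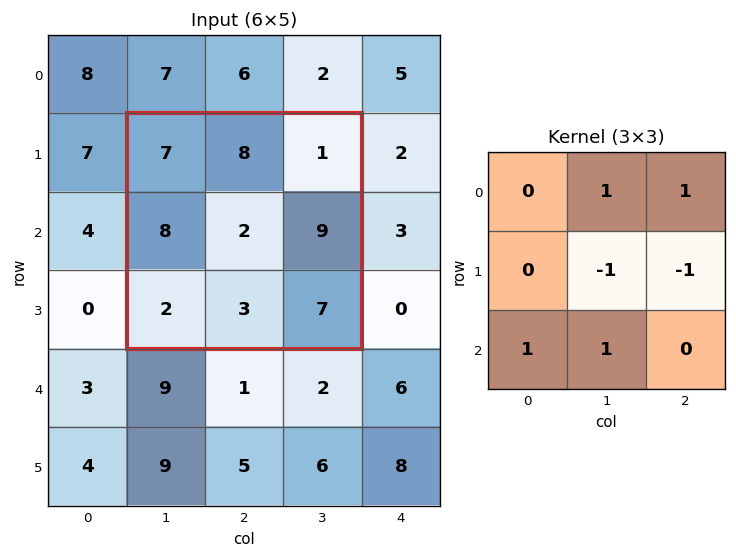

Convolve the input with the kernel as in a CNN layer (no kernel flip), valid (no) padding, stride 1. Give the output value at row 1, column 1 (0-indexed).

The receptive field on the input at this output position is [7 8 1 / 8 2 9 / 2 3 7]. Elementwise product with the kernel and sum: 8·1 + 1·1 + 2·-1 + 9·-1 + 2·1 + 3·1.

3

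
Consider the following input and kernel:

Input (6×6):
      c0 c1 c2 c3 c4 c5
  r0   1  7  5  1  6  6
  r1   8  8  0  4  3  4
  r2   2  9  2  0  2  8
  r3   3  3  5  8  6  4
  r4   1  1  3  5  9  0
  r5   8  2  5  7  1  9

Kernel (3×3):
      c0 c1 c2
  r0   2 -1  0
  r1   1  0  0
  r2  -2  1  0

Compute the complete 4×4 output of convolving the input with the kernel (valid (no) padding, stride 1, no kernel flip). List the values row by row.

Output[0,0]: The receptive field on the input at this output position is [1 7 5 / 8 8 0 / 2 9 2]. Elementwise product with the kernel and sum: 1·2 + 7·-1 + 8·1 + 2·-2 + 9·1.
Output[0,1]: The receptive field on the input at this output position is [7 5 1 / 8 0 4 / 9 2 0]. Elementwise product with the kernel and sum: 7·2 + 5·-1 + 8·1 + 9·-2 + 2·1.

8 1 5 2
7 24 -4 -5
-3 20 8 5
-10 3 2 2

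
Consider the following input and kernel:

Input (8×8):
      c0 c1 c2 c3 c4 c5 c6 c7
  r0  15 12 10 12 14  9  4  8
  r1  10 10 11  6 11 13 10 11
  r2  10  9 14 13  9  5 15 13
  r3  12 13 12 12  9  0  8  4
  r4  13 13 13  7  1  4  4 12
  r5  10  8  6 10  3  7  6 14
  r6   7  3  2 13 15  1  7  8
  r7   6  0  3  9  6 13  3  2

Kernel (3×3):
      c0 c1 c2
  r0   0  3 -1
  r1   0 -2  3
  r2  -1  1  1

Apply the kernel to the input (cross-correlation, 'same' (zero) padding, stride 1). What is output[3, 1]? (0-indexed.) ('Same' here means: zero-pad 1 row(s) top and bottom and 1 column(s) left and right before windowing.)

The receptive field on the zero-padded input at this output position is [10 9 14 / 12 13 12 / 13 13 13]. Elementwise product with the kernel and sum: 9·3 + 14·-1 + 13·-2 + 12·3 + 13·-1 + 13·1 + 13·1.

36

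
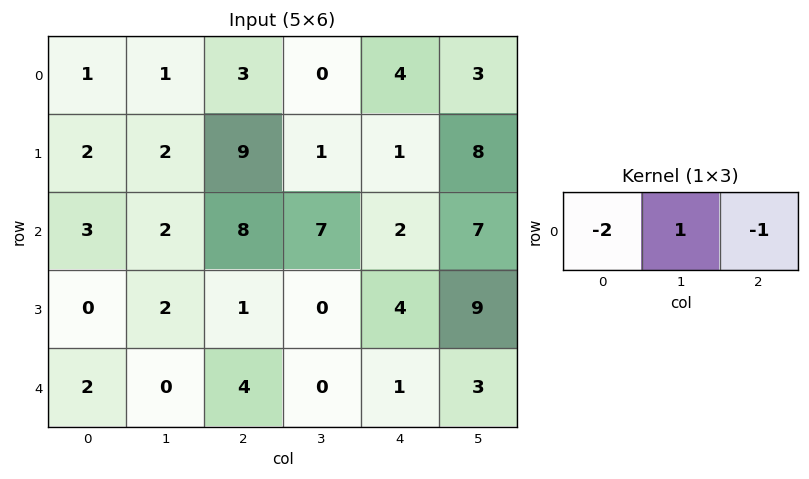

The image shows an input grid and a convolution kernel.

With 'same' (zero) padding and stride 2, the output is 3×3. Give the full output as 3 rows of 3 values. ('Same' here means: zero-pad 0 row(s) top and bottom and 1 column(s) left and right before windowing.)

0 1 1
1 -3 -19
2 4 -2

Output[0,0]: The receptive field on the zero-padded input at this output position is [0 1 1]. Elementwise product with the kernel and sum: 0·-2 + 1·1 + 1·-1.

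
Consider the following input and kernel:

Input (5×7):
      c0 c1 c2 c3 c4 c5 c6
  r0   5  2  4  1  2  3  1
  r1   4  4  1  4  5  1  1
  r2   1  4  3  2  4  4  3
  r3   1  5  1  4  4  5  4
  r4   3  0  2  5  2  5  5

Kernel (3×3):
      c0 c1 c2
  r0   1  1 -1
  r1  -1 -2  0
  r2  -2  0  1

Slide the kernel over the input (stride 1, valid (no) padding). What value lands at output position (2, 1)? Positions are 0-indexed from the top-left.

3

The receptive field on the input at this output position is [4 3 2 / 5 1 4 / 0 2 5]. Elementwise product with the kernel and sum: 4·1 + 3·1 + 2·-1 + 5·-1 + 1·-2 + 0·-2 + 5·1.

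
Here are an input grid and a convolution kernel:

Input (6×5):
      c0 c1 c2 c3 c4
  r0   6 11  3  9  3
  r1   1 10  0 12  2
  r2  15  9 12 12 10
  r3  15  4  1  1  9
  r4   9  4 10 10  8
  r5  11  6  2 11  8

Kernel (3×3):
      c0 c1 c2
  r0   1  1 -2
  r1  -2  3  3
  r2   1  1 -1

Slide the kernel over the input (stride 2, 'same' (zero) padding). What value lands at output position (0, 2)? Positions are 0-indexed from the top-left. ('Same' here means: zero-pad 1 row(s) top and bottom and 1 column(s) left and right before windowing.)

The receptive field on the zero-padded input at this output position is [0 0 0 / 9 3 0 / 12 2 0]. Elementwise product with the kernel and sum: 0·1 + 0·1 + 0·-2 + 9·-2 + 3·3 + 0·3 + 12·1 + 2·1 + 0·-1.

5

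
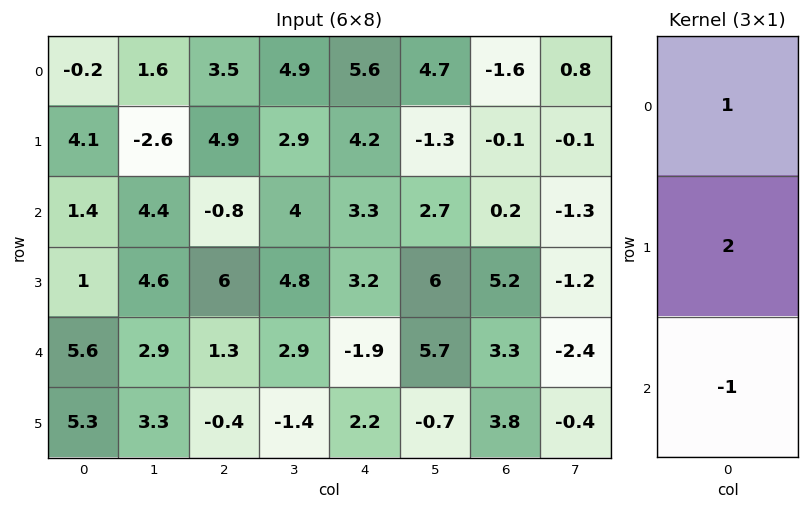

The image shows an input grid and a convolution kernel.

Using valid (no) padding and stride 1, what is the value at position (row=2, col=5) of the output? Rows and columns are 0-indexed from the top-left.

9

The receptive field on the input at this output position is [2.7 / 6 / 5.7]. Elementwise product with the kernel and sum: 2.7·1 + 6·2 + 5.7·-1.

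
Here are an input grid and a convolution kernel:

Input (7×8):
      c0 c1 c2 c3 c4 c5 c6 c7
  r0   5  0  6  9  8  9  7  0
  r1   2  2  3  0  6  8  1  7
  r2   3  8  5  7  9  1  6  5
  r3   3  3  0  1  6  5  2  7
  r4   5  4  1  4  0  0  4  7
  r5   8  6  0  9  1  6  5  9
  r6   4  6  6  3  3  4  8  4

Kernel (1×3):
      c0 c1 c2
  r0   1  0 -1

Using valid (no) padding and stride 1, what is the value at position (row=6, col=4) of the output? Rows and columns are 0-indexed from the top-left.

The receptive field on the input at this output position is [3 4 8]. Elementwise product with the kernel and sum: 3·1 + 8·-1.

-5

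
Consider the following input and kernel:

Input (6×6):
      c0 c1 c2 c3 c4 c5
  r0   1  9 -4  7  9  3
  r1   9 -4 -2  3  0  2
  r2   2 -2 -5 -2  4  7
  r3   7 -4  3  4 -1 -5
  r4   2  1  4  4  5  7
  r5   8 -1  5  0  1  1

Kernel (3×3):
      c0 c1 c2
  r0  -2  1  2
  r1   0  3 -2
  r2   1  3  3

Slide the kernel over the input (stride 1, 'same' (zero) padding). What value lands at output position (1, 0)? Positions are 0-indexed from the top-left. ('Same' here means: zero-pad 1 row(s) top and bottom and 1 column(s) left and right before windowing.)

54

The receptive field on the zero-padded input at this output position is [0 1 9 / 0 9 -4 / 0 2 -2]. Elementwise product with the kernel and sum: 0·-2 + 1·1 + 9·2 + 9·3 + -4·-2 + 0·1 + 2·3 + -2·3.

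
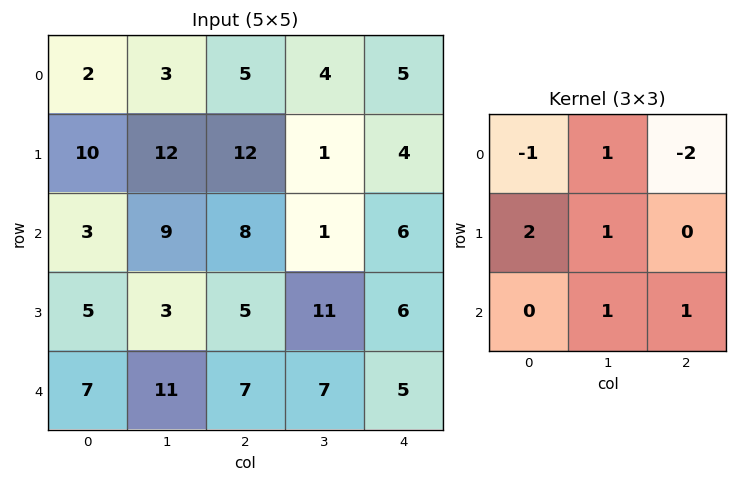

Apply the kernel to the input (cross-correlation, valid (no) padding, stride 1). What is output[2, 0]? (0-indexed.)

The receptive field on the input at this output position is [3 9 8 / 5 3 5 / 7 11 7]. Elementwise product with the kernel and sum: 3·-1 + 9·1 + 8·-2 + 5·2 + 3·1 + 11·1 + 7·1.

21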